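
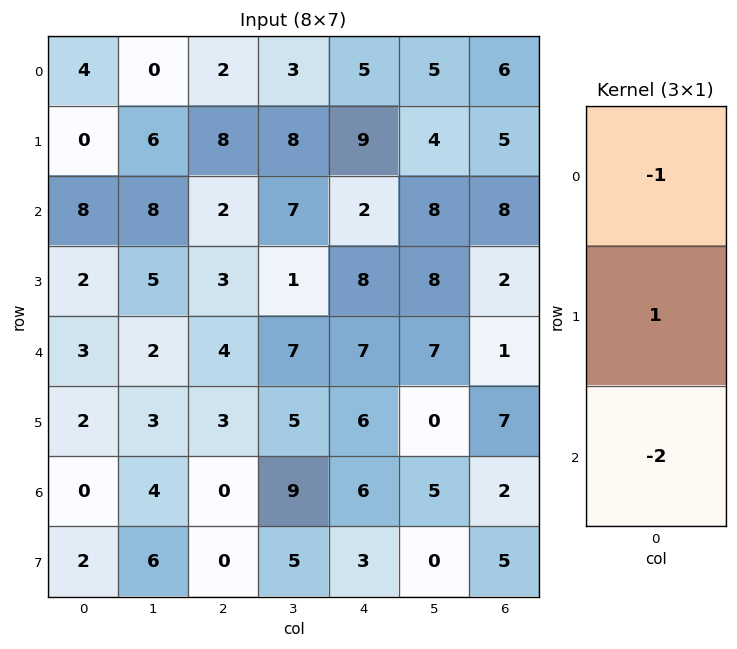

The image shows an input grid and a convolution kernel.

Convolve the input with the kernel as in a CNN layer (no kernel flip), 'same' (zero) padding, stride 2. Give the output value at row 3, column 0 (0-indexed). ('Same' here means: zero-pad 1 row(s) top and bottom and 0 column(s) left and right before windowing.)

The receptive field on the zero-padded input at this output position is [2 / 0 / 2]. Elementwise product with the kernel and sum: 2·-1 + 0·1 + 2·-2.

-6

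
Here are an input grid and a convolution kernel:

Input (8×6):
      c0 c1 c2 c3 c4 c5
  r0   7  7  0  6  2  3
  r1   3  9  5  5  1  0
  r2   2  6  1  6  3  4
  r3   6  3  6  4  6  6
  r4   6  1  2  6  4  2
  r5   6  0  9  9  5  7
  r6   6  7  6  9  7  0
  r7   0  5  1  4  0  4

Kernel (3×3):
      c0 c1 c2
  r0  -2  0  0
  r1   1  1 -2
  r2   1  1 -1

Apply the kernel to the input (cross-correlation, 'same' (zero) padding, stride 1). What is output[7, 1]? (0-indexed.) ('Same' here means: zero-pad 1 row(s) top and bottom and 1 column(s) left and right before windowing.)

The receptive field on the zero-padded input at this output position is [6 7 6 / 0 5 1 / 0 0 0]. Elementwise product with the kernel and sum: 6·-2 + 0·1 + 5·1 + 1·-2 + 0·1 + 0·1 + 0·-1.

-9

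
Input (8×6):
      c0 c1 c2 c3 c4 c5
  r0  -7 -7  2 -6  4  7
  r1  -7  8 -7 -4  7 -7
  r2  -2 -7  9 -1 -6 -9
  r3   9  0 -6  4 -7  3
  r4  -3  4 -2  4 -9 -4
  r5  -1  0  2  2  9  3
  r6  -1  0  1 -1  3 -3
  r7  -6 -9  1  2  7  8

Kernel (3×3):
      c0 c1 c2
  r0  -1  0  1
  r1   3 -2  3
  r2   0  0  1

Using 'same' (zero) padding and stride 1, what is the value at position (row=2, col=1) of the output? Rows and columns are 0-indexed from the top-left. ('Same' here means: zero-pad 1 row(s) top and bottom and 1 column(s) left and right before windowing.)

29

The receptive field on the zero-padded input at this output position is [-7 8 -7 / -2 -7 9 / 9 0 -6]. Elementwise product with the kernel and sum: -7·-1 + -7·1 + -2·3 + -7·-2 + 9·3 + -6·1.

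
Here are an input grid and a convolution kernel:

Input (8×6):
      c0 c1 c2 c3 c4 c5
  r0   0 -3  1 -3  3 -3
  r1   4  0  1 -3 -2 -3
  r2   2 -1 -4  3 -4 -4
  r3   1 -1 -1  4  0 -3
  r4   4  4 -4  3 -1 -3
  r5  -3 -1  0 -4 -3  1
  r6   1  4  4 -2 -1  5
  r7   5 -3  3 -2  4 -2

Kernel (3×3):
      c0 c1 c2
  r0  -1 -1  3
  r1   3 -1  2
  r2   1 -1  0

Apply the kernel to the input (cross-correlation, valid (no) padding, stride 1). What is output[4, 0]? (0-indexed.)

The receptive field on the input at this output position is [4 4 -4 / -3 -1 0 / 1 4 4]. Elementwise product with the kernel and sum: 4·-1 + 4·-1 + -4·3 + -3·3 + -1·-1 + 0·2 + 1·1 + 4·-1.

-31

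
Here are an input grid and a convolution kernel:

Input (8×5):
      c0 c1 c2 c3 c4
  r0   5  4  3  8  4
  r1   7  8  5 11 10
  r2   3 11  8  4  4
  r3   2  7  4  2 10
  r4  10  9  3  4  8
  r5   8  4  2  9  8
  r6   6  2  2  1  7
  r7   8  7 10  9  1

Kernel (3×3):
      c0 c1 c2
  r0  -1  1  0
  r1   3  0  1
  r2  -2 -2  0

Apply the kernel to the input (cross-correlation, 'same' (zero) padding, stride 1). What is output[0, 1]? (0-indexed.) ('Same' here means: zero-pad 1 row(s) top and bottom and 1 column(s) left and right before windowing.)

-12

The receptive field on the zero-padded input at this output position is [0 0 0 / 5 4 3 / 7 8 5]. Elementwise product with the kernel and sum: 0·-1 + 0·1 + 5·3 + 3·1 + 7·-2 + 8·-2.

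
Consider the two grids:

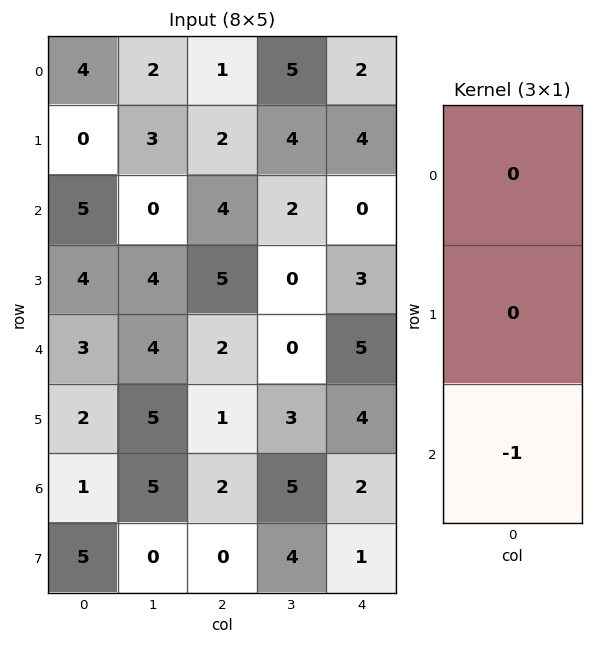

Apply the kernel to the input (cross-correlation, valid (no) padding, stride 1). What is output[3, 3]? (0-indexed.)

The receptive field on the input at this output position is [0 / 0 / 3]. Elementwise product with the kernel and sum: 3·-1.

-3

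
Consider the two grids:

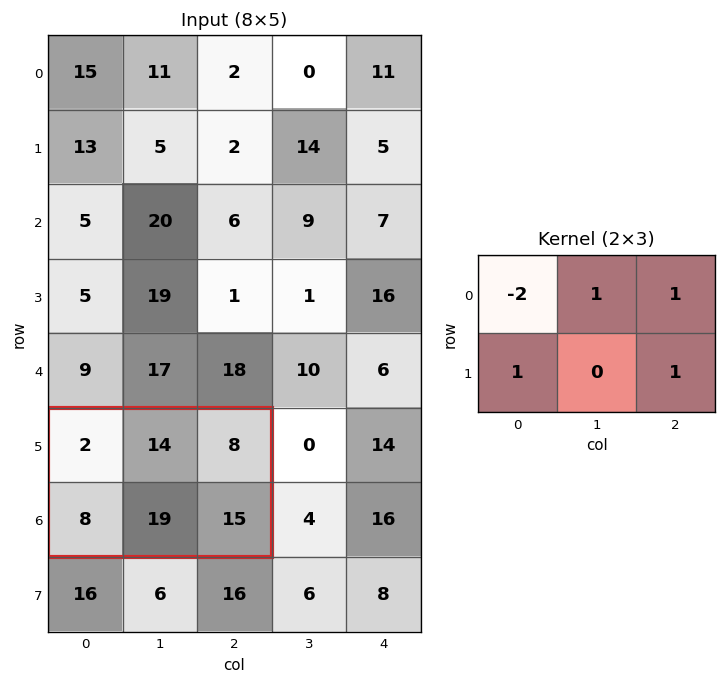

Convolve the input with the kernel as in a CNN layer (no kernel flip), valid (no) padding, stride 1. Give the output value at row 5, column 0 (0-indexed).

41

The receptive field on the input at this output position is [2 14 8 / 8 19 15]. Elementwise product with the kernel and sum: 2·-2 + 14·1 + 8·1 + 8·1 + 15·1.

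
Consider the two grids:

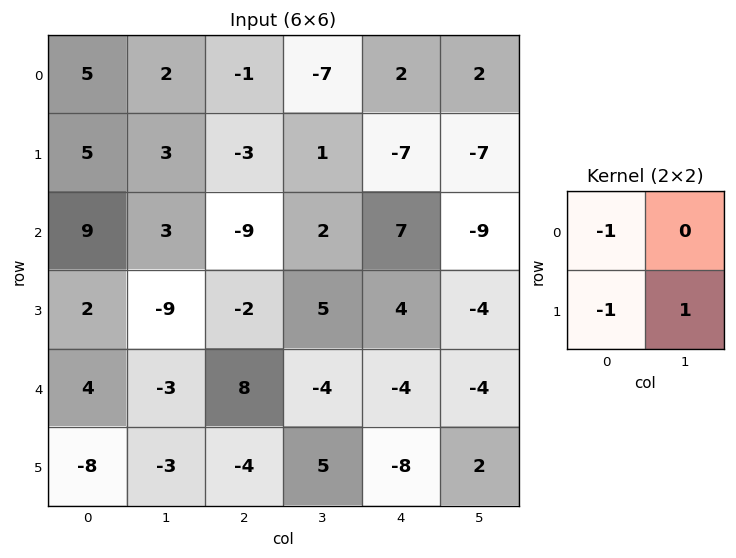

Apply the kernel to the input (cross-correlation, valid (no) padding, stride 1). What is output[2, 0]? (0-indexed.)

-20

The receptive field on the input at this output position is [9 3 / 2 -9]. Elementwise product with the kernel and sum: 9·-1 + 2·-1 + -9·1.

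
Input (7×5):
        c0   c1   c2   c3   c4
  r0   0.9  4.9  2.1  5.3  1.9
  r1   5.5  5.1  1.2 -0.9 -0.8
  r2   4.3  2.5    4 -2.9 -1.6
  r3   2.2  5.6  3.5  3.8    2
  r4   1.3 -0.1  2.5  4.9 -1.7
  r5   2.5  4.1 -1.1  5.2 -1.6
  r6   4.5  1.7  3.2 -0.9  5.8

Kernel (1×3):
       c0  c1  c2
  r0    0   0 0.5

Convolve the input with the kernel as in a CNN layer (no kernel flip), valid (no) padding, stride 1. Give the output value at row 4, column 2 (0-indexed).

-0.85

The receptive field on the input at this output position is [2.5 4.9 -1.7]. Elementwise product with the kernel and sum: -1.7·0.5.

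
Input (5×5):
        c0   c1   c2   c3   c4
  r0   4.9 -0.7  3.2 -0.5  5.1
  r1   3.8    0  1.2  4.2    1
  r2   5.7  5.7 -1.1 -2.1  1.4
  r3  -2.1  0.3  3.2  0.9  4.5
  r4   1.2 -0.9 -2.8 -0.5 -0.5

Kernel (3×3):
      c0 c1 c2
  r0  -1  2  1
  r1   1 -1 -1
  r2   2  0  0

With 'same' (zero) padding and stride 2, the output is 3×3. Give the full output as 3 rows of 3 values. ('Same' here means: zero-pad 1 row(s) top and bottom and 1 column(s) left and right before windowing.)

-4.2 -3.4 2.8
-3.8 16.1 -3.9
-4.2 9.4 8.1

Output[0,0]: The receptive field on the zero-padded input at this output position is [0 0 0 / 0 4.9 -0.7 / 0 3.8 0]. Elementwise product with the kernel and sum: 0·-1 + 0·2 + 0·1 + 0·1 + 4.9·-1 + -0.7·-1 + 0·2.
Output[0,1]: The receptive field on the zero-padded input at this output position is [0 0 0 / -0.7 3.2 -0.5 / 0 1.2 4.2]. Elementwise product with the kernel and sum: 0·-1 + 0·2 + 0·1 + -0.7·1 + 3.2·-1 + -0.5·-1 + 0·2.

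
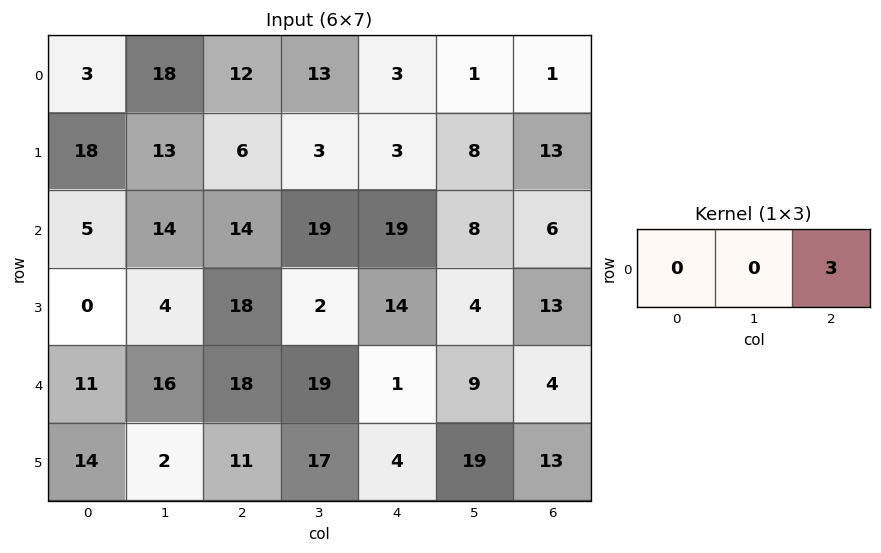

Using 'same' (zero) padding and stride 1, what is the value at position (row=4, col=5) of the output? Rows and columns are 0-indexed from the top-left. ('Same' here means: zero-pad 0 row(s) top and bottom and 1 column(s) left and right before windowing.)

The receptive field on the zero-padded input at this output position is [1 9 4]. Elementwise product with the kernel and sum: 4·3.

12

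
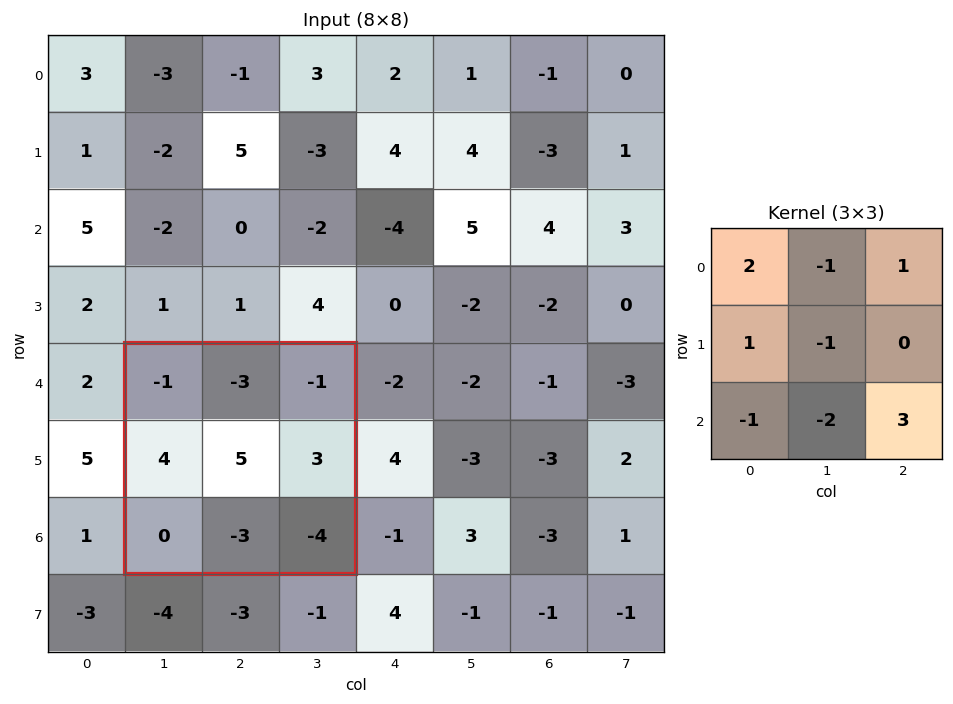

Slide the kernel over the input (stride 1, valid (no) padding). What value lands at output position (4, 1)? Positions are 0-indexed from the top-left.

The receptive field on the input at this output position is [-1 -3 -1 / 4 5 3 / 0 -3 -4]. Elementwise product with the kernel and sum: -1·2 + -3·-1 + -1·1 + 4·1 + 5·-1 + 0·-1 + -3·-2 + -4·3.

-7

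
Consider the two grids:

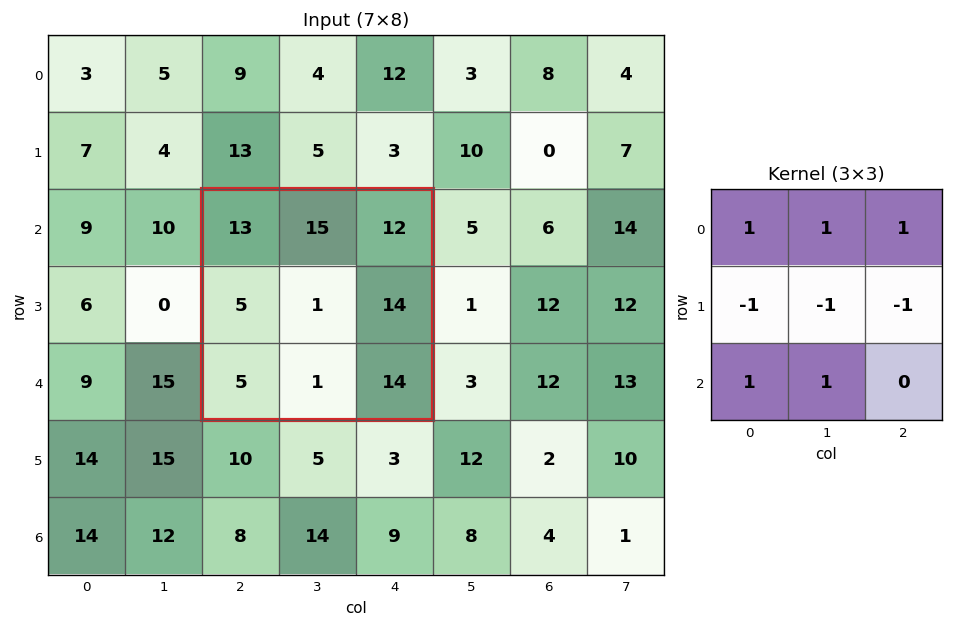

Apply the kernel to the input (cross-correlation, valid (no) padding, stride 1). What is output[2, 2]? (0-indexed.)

26

The receptive field on the input at this output position is [13 15 12 / 5 1 14 / 5 1 14]. Elementwise product with the kernel and sum: 13·1 + 15·1 + 12·1 + 5·-1 + 1·-1 + 14·-1 + 5·1 + 1·1.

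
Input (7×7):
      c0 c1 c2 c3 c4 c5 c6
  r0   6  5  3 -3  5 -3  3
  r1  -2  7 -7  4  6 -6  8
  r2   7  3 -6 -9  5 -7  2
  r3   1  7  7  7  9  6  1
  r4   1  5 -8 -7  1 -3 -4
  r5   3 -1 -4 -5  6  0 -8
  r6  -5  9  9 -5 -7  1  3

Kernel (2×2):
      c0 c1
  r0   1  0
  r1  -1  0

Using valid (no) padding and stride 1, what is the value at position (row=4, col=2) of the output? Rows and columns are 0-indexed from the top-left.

The receptive field on the input at this output position is [-8 -7 / -4 -5]. Elementwise product with the kernel and sum: -8·1 + -4·-1.

-4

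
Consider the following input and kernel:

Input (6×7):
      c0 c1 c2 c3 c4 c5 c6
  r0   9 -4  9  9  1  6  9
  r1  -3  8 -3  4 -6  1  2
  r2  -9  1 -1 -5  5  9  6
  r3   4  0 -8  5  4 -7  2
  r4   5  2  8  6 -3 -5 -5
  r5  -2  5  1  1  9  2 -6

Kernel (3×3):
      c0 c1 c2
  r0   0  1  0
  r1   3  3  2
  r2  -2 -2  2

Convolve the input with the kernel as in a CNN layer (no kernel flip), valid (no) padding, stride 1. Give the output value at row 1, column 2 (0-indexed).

The receptive field on the input at this output position is [-3 4 -6 / -1 -5 5 / -8 5 4]. Elementwise product with the kernel and sum: 4·1 + -1·3 + -5·3 + 5·2 + -8·-2 + 5·-2 + 4·2.

10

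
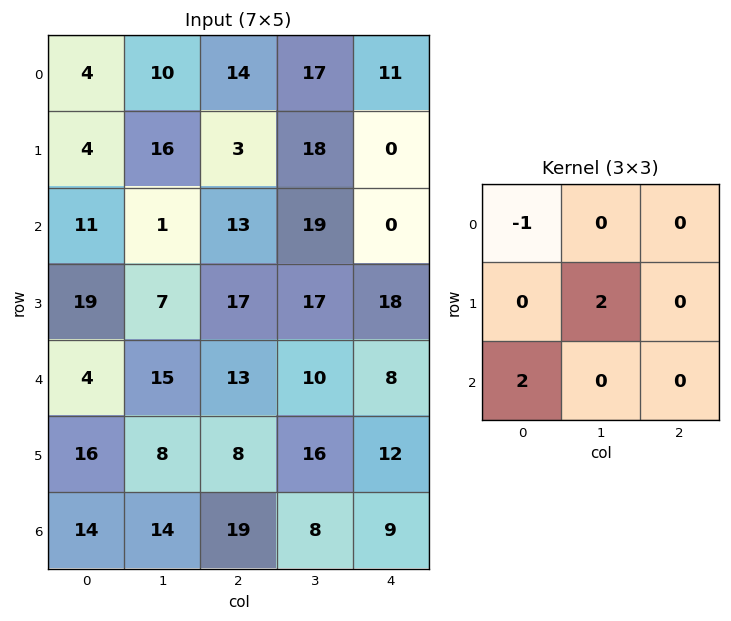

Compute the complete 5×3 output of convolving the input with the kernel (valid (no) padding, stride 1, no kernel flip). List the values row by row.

Output[0,0]: The receptive field on the input at this output position is [4 10 14 / 4 16 3 / 11 1 13]. Elementwise product with the kernel and sum: 4·-1 + 16·2 + 11·2.
Output[0,1]: The receptive field on the input at this output position is [10 14 17 / 16 3 18 / 1 13 19]. Elementwise product with the kernel and sum: 10·-1 + 3·2 + 1·2.

50 -2 48
36 24 69
11 63 47
43 35 19
40 29 57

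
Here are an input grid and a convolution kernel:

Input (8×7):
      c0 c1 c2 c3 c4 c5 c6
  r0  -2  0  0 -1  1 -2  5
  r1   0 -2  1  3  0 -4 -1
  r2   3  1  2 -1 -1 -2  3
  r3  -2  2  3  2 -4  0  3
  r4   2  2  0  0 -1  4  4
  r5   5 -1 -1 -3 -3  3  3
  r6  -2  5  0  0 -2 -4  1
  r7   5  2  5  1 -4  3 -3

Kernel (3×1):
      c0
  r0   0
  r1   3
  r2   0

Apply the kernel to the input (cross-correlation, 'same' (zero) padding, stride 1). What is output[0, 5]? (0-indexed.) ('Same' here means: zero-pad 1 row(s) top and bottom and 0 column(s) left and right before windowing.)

The receptive field on the zero-padded input at this output position is [0 / -2 / -4]. Elementwise product with the kernel and sum: -2·3.

-6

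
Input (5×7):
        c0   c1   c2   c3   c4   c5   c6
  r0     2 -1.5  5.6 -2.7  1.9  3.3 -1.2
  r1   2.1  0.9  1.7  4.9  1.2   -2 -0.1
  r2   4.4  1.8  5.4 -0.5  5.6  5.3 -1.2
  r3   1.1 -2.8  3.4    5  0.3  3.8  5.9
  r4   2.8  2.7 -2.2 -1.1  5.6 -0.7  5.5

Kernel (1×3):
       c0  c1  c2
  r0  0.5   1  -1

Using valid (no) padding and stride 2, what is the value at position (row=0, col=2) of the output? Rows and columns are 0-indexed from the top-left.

5.45

The receptive field on the input at this output position is [1.9 3.3 -1.2]. Elementwise product with the kernel and sum: 1.9·0.5 + 3.3·1 + -1.2·-1.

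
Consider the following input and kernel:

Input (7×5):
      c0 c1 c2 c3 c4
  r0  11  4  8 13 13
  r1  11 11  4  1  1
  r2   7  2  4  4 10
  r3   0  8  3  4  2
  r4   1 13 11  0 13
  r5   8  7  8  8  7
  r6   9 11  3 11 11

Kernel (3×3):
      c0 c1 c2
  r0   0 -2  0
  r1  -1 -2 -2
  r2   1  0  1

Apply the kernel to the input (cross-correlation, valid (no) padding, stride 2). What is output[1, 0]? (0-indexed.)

-14

The receptive field on the input at this output position is [7 2 4 / 0 8 3 / 1 13 11]. Elementwise product with the kernel and sum: 2·-2 + 0·-1 + 8·-2 + 3·-2 + 1·1 + 11·1.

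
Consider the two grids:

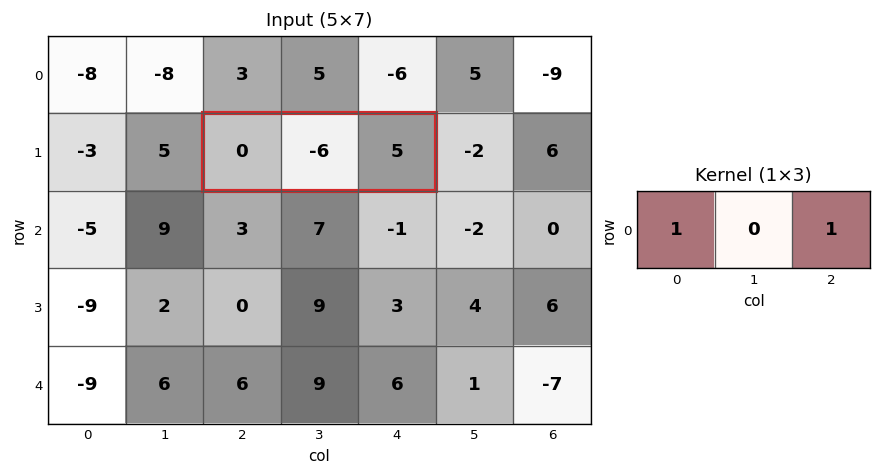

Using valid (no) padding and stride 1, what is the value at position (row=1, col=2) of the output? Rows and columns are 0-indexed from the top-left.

5

The receptive field on the input at this output position is [0 -6 5]. Elementwise product with the kernel and sum: 0·1 + 5·1.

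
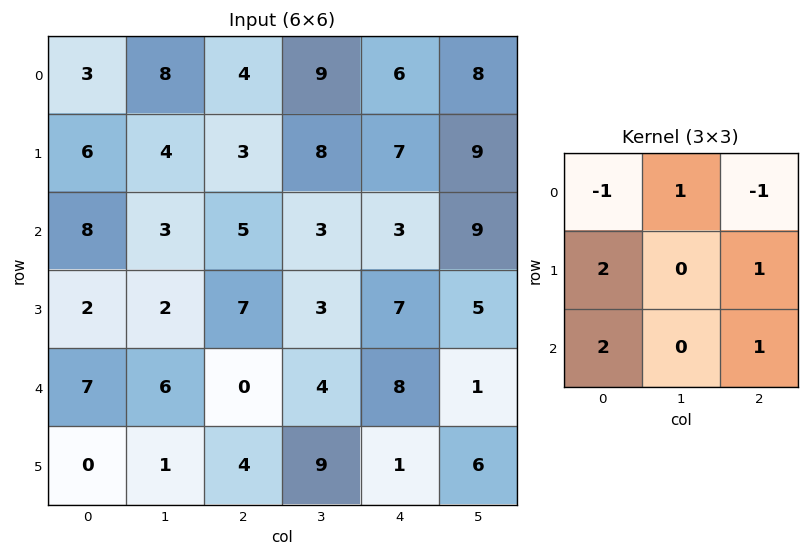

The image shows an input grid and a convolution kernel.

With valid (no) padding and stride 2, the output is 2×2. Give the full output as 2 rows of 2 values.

Output[0,0]: The receptive field on the input at this output position is [3 8 4 / 6 4 3 / 8 3 5]. Elementwise product with the kernel and sum: 3·-1 + 8·1 + 4·-1 + 6·2 + 3·1 + 8·2 + 5·1.
Output[0,1]: The receptive field on the input at this output position is [4 9 6 / 3 8 7 / 5 3 3]. Elementwise product with the kernel and sum: 4·-1 + 9·1 + 6·-1 + 3·2 + 7·1 + 5·2 + 3·1.

37 25
15 24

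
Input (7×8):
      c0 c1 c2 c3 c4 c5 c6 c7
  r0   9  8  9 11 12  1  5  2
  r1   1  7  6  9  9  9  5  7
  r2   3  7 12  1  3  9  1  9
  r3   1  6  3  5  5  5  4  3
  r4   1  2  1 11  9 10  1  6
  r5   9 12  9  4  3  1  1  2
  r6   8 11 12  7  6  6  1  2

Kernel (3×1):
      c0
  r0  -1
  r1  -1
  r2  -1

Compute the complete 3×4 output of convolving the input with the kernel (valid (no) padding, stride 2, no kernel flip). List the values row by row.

Output[0,0]: The receptive field on the input at this output position is [9 / 1 / 3]. Elementwise product with the kernel and sum: 9·-1 + 1·-1 + 3·-1.

-13 -27 -24 -11
-5 -16 -17 -6
-18 -22 -18 -3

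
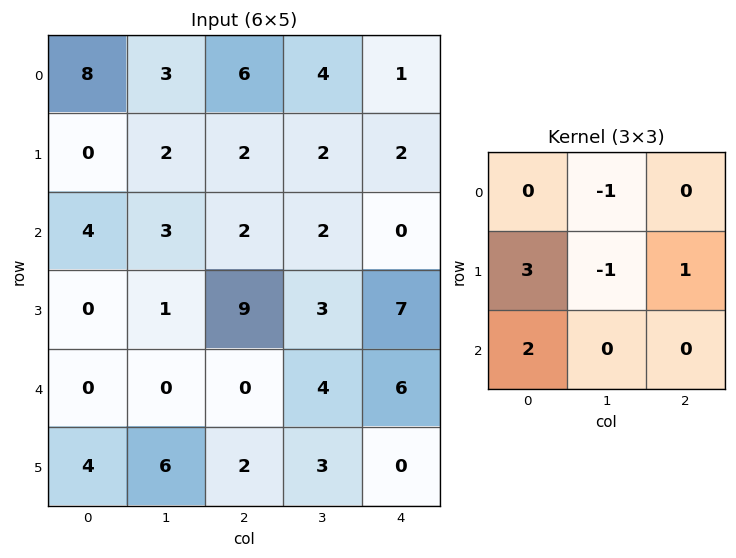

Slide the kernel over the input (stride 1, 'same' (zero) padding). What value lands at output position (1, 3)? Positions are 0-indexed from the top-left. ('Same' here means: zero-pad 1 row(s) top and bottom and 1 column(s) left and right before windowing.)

6

The receptive field on the zero-padded input at this output position is [6 4 1 / 2 2 2 / 2 2 0]. Elementwise product with the kernel and sum: 4·-1 + 2·3 + 2·-1 + 2·1 + 2·2.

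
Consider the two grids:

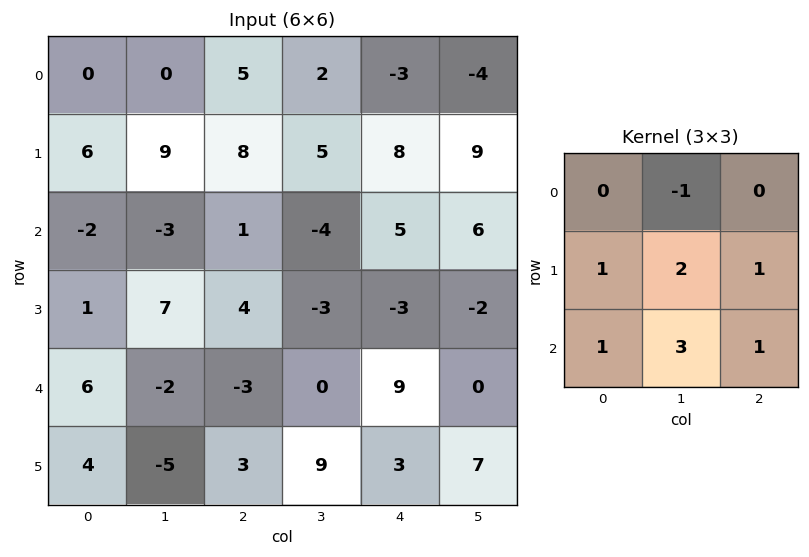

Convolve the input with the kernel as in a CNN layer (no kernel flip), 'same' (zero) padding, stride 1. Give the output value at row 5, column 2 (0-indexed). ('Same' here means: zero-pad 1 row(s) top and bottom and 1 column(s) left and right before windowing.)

13

The receptive field on the zero-padded input at this output position is [-2 -3 0 / -5 3 9 / 0 0 0]. Elementwise product with the kernel and sum: -3·-1 + -5·1 + 3·2 + 9·1 + 0·1 + 0·3 + 0·1.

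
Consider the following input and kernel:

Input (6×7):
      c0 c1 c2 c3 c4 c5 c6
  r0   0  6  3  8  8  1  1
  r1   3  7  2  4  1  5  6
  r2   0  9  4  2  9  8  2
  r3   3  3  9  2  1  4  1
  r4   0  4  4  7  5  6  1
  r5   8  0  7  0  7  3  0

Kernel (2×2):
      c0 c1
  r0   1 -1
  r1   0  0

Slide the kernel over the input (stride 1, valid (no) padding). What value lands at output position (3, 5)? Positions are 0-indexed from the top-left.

3

The receptive field on the input at this output position is [4 1 / 6 1]. Elementwise product with the kernel and sum: 4·1 + 1·-1.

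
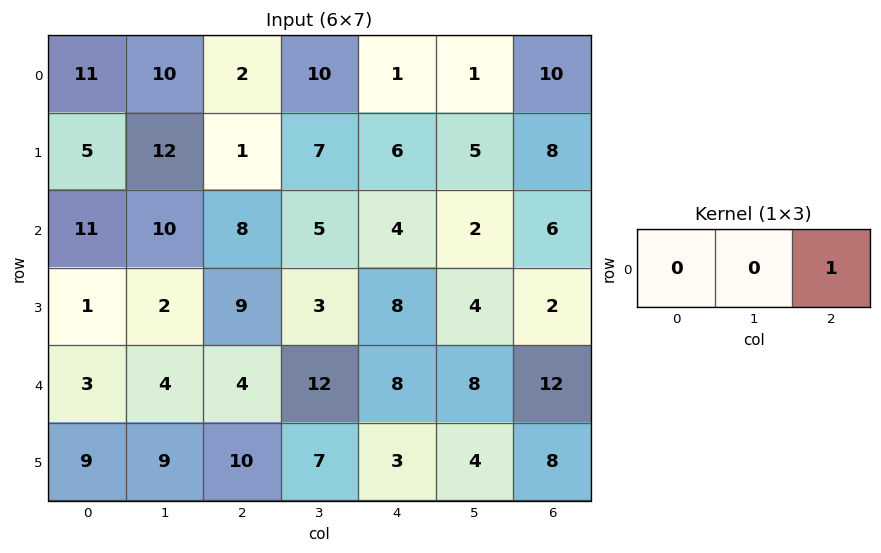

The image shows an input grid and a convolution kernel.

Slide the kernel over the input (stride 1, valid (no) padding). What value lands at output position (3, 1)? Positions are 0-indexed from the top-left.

The receptive field on the input at this output position is [2 9 3]. Elementwise product with the kernel and sum: 3·1.

3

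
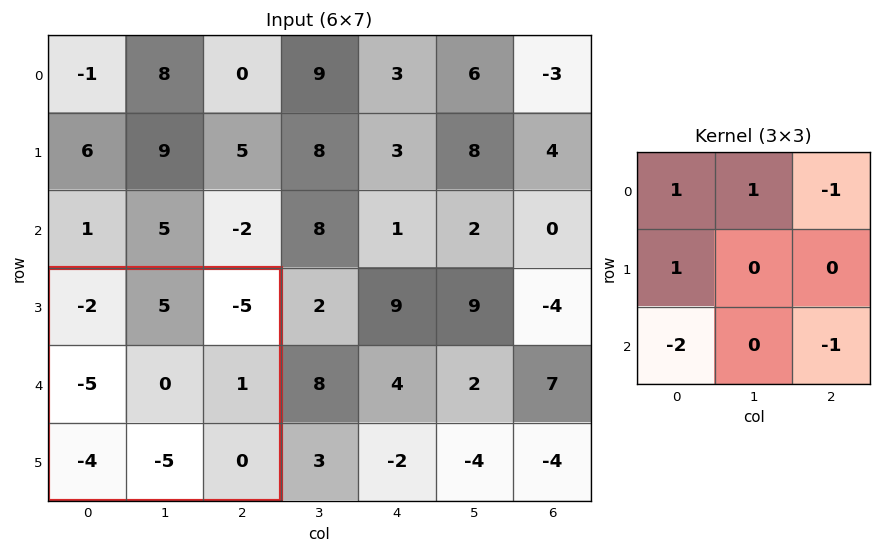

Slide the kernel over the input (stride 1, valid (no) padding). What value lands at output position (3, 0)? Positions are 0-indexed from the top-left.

The receptive field on the input at this output position is [-2 5 -5 / -5 0 1 / -4 -5 0]. Elementwise product with the kernel and sum: -2·1 + 5·1 + -5·-1 + -5·1 + -4·-2 + 0·-1.

11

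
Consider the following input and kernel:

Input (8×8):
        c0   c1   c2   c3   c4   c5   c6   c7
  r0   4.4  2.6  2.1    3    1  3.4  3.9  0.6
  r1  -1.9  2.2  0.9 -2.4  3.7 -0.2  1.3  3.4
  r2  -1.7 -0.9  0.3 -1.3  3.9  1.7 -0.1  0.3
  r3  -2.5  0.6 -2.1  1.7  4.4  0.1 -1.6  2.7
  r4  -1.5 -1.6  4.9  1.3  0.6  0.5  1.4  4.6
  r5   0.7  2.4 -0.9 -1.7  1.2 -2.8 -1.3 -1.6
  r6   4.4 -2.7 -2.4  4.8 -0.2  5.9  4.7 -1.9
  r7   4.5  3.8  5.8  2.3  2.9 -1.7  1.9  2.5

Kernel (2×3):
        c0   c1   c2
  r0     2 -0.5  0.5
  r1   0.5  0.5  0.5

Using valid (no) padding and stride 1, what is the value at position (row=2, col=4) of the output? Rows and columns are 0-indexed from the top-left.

8.35

The receptive field on the input at this output position is [3.9 1.7 -0.1 / 4.4 0.1 -1.6]. Elementwise product with the kernel and sum: 3.9·2 + 1.7·-0.5 + -0.1·0.5 + 4.4·0.5 + 0.1·0.5 + -1.6·0.5.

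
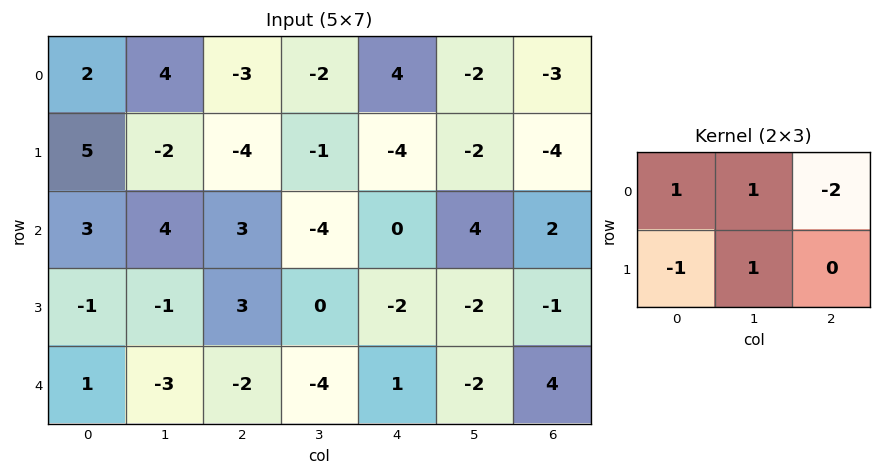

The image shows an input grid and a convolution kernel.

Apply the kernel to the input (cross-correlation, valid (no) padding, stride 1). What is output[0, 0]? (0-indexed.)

5

The receptive field on the input at this output position is [2 4 -3 / 5 -2 -4]. Elementwise product with the kernel and sum: 2·1 + 4·1 + -3·-2 + 5·-1 + -2·1.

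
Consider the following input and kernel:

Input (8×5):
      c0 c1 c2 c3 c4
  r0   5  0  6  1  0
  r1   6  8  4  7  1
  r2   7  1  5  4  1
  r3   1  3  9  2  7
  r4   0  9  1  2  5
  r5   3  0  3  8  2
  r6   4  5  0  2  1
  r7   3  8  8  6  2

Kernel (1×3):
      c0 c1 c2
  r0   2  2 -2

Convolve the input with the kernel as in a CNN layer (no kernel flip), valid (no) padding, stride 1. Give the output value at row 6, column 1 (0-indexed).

The receptive field on the input at this output position is [5 0 2]. Elementwise product with the kernel and sum: 5·2 + 0·2 + 2·-2.

6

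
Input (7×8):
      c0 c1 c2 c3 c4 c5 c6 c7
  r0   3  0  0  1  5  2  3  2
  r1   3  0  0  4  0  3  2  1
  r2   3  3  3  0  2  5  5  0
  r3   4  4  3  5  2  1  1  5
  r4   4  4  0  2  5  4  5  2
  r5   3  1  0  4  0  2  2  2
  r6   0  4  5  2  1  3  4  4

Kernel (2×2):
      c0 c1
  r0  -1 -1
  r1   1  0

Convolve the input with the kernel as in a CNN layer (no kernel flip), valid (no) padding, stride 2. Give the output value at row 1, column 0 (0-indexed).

-2

The receptive field on the input at this output position is [3 3 / 4 4]. Elementwise product with the kernel and sum: 3·-1 + 3·-1 + 4·1.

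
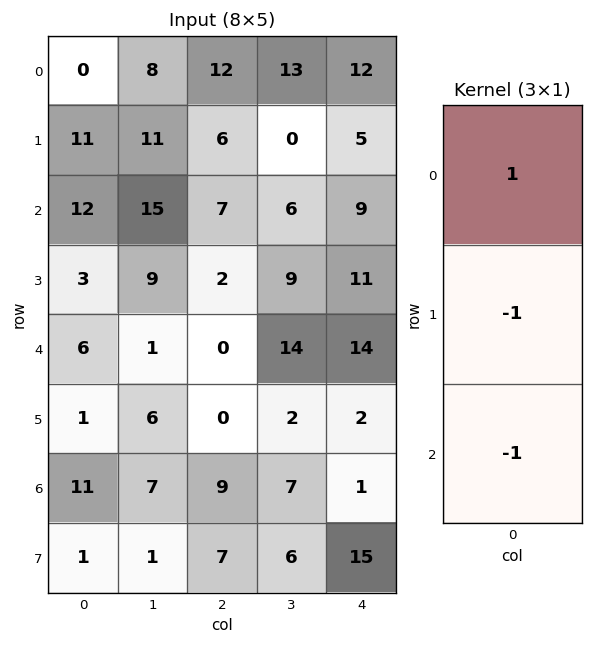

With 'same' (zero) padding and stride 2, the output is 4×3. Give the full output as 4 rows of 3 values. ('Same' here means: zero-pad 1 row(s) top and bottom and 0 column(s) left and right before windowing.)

-11 -18 -17
-4 -3 -15
-4 2 -5
-11 -16 -14

Output[0,0]: The receptive field on the zero-padded input at this output position is [0 / 0 / 11]. Elementwise product with the kernel and sum: 0·1 + 0·-1 + 11·-1.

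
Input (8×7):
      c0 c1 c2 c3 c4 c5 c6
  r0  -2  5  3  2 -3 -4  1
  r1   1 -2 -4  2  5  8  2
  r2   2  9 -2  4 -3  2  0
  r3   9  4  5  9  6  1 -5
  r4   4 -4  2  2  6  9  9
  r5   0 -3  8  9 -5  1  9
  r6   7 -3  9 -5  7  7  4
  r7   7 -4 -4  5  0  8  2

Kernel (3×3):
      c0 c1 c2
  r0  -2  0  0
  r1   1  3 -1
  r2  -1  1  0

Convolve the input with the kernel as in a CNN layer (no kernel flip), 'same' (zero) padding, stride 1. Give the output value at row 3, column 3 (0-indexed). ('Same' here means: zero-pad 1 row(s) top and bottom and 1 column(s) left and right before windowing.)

The receptive field on the zero-padded input at this output position is [-2 4 -3 / 5 9 6 / 2 2 6]. Elementwise product with the kernel and sum: -2·-2 + 5·1 + 9·3 + 6·-1 + 2·-1 + 2·1.

30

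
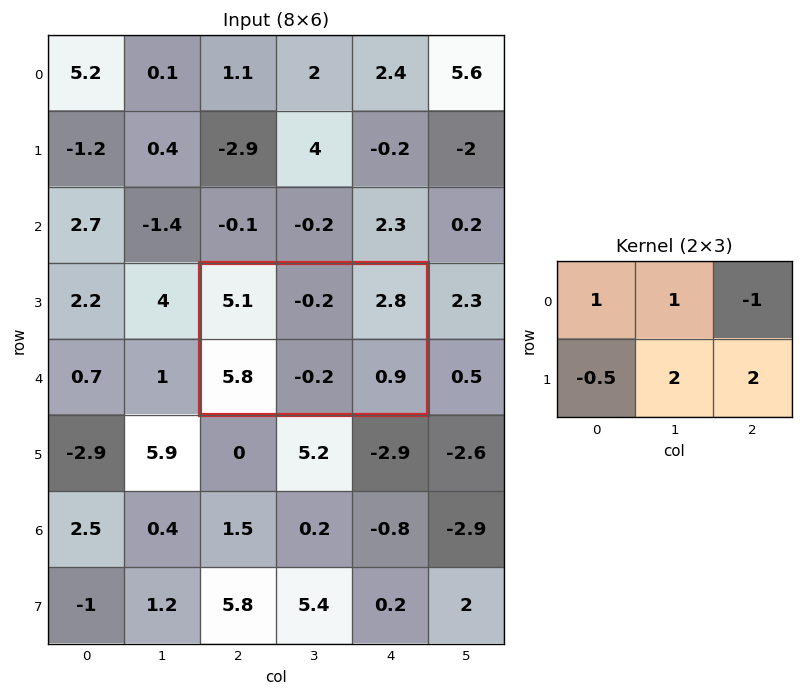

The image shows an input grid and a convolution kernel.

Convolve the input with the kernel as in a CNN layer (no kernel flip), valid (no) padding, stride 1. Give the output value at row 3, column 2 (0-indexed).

The receptive field on the input at this output position is [5.1 -0.2 2.8 / 5.8 -0.2 0.9]. Elementwise product with the kernel and sum: 5.1·1 + -0.2·1 + 2.8·-1 + 5.8·-0.5 + -0.2·2 + 0.9·2.

0.6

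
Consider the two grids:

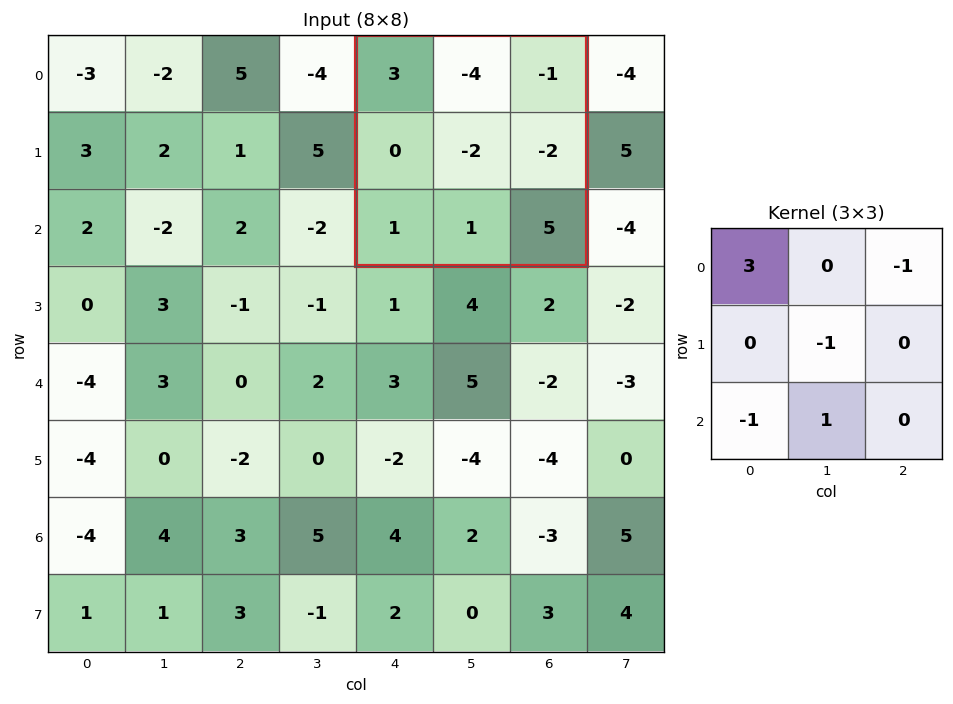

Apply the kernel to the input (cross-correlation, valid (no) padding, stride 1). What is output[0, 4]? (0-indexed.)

12

The receptive field on the input at this output position is [3 -4 -1 / 0 -2 -2 / 1 1 5]. Elementwise product with the kernel and sum: 3·3 + -1·-1 + -2·-1 + 1·-1 + 1·1.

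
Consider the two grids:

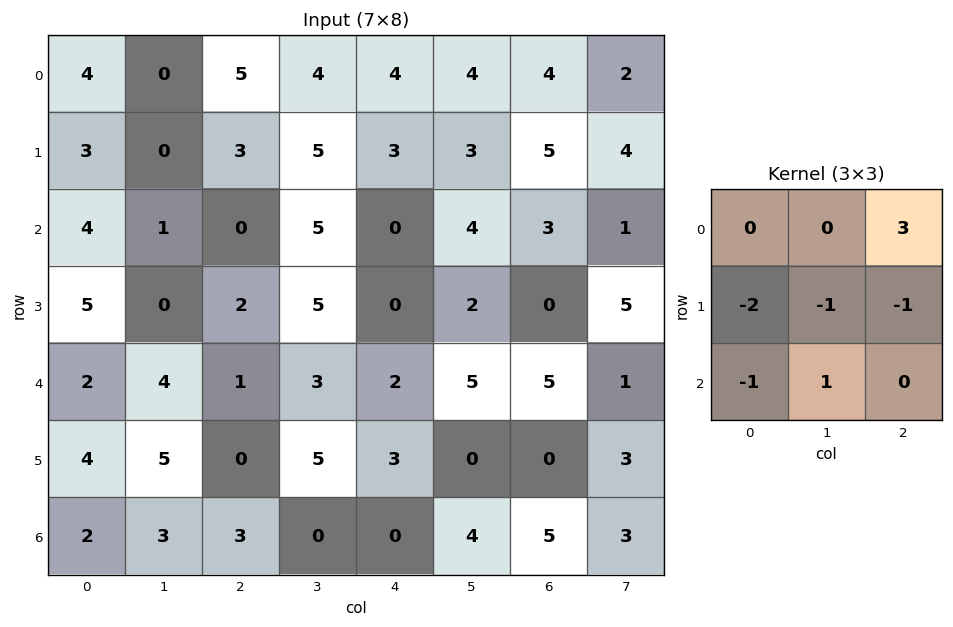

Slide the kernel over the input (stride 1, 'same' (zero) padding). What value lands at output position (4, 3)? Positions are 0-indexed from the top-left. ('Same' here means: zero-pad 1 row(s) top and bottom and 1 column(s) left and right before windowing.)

-2

The receptive field on the zero-padded input at this output position is [2 5 0 / 1 3 2 / 0 5 3]. Elementwise product with the kernel and sum: 0·3 + 1·-2 + 3·-1 + 2·-1 + 0·-1 + 5·1.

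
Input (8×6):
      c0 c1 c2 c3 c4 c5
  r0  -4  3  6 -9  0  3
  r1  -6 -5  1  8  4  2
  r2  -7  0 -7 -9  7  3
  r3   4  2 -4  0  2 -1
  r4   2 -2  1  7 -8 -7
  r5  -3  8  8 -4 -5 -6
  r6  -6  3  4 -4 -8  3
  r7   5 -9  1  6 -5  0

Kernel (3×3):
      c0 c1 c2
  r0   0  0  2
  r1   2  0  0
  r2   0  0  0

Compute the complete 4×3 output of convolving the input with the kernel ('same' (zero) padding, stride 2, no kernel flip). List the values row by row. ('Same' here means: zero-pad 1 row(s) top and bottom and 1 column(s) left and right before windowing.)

0 6 -18
-10 16 -14
4 -4 12
16 -2 -20

Output[0,0]: The receptive field on the zero-padded input at this output position is [0 0 0 / 0 -4 3 / 0 -6 -5]. Elementwise product with the kernel and sum: 0·2 + 0·2.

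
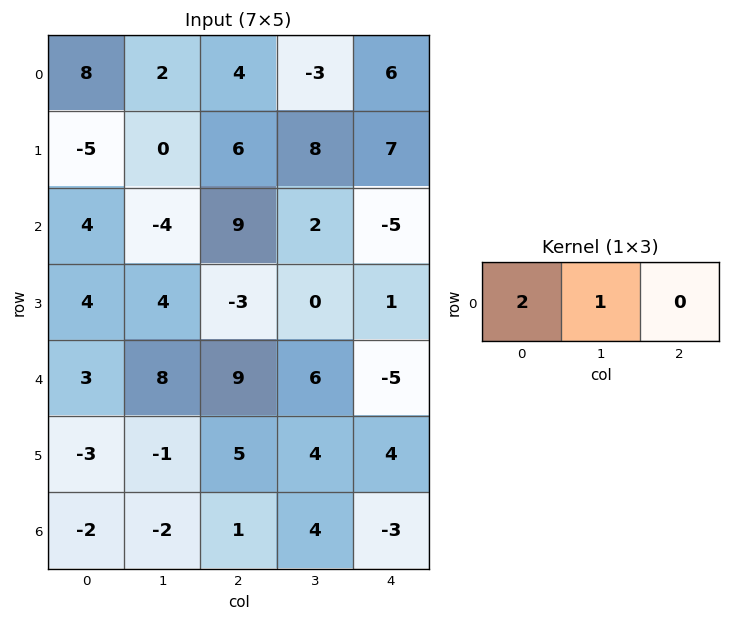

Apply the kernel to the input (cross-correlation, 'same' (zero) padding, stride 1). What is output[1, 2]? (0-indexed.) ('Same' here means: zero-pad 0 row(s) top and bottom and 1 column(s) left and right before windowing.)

6

The receptive field on the zero-padded input at this output position is [0 6 8]. Elementwise product with the kernel and sum: 0·2 + 6·1.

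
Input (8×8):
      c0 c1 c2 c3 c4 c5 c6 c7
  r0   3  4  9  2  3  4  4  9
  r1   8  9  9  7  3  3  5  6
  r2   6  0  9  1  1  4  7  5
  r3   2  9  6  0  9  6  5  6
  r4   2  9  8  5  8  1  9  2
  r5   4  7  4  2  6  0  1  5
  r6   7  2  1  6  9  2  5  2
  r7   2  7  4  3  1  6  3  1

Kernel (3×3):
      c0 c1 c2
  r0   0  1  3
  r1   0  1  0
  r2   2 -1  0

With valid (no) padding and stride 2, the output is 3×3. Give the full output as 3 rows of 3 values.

Output[0,0]: The receptive field on the input at this output position is [3 4 9 / 8 9 9 / 6 0 9]. Elementwise product with the kernel and sum: 4·1 + 9·3 + 9·1 + 6·2 + 0·-1.

52 35 17
31 15 46
52 27 44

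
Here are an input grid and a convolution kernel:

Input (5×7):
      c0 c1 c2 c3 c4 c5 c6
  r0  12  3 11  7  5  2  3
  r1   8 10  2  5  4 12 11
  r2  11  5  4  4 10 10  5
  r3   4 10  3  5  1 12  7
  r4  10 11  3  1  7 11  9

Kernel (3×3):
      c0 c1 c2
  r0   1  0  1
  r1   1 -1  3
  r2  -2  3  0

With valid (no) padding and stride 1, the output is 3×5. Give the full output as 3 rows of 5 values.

Output[0,0]: The receptive field on the input at this output position is [12 3 11 / 8 10 2 / 11 5 4]. Elementwise product with the kernel and sum: 12·1 + 11·1 + 8·1 + 10·-1 + 2·3 + 11·-2 + 5·3.
Output[0,1]: The receptive field on the input at this output position is [3 11 7 / 10 2 5 / 5 4 4]. Elementwise product with the kernel and sum: 3·1 + 7·1 + 10·1 + 2·-1 + 5·3 + 5·-2 + 4·3.

20 35 29 68 43
50 17 45 34 64
31 18 12 73 44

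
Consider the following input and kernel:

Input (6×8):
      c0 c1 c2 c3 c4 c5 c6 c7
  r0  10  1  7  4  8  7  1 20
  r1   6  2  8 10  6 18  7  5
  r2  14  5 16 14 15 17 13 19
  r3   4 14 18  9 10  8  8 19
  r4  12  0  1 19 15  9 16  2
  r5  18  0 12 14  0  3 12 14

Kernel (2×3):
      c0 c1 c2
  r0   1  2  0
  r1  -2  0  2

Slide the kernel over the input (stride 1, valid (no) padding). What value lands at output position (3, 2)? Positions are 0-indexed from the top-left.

The receptive field on the input at this output position is [18 9 10 / 1 19 15]. Elementwise product with the kernel and sum: 18·1 + 9·2 + 1·-2 + 15·2.

64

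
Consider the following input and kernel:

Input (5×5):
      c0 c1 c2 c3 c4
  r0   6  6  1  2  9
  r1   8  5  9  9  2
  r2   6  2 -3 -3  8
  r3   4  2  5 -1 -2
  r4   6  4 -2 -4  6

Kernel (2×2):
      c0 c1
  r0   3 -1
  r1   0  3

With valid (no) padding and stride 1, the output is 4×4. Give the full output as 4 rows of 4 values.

27 44 28 3
25 -3 9 49
22 24 -9 -23
22 -5 4 17

Output[0,0]: The receptive field on the input at this output position is [6 6 / 8 5]. Elementwise product with the kernel and sum: 6·3 + 6·-1 + 5·3.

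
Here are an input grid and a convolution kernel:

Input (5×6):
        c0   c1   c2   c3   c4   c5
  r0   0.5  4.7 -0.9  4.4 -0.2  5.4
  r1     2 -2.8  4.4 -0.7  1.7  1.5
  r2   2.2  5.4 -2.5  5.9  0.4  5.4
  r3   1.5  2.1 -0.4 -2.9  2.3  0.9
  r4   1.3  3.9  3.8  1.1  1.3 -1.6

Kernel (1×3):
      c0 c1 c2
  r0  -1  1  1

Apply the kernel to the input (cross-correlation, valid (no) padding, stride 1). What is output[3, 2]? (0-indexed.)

The receptive field on the input at this output position is [-0.4 -2.9 2.3]. Elementwise product with the kernel and sum: -0.4·-1 + -2.9·1 + 2.3·1.

-0.2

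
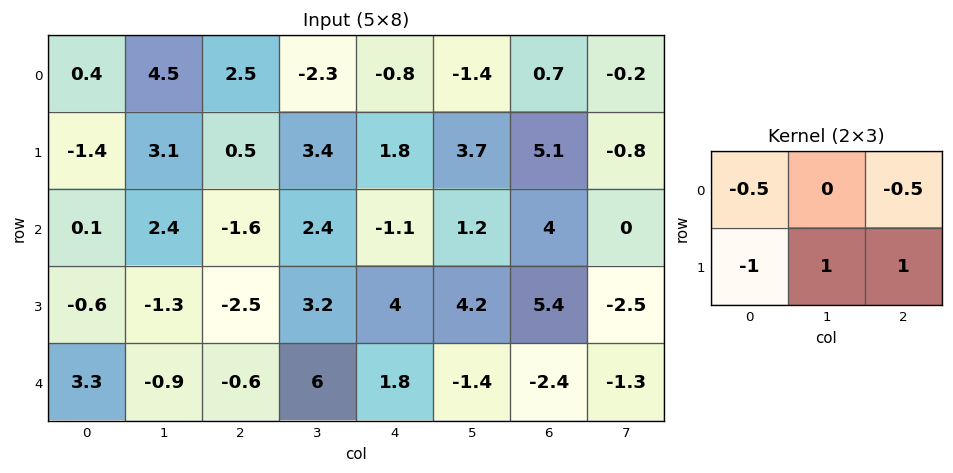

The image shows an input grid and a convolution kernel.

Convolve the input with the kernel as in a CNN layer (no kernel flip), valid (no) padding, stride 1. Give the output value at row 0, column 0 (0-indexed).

3.55

The receptive field on the input at this output position is [0.4 4.5 2.5 / -1.4 3.1 0.5]. Elementwise product with the kernel and sum: 0.4·-0.5 + 2.5·-0.5 + -1.4·-1 + 3.1·1 + 0.5·1.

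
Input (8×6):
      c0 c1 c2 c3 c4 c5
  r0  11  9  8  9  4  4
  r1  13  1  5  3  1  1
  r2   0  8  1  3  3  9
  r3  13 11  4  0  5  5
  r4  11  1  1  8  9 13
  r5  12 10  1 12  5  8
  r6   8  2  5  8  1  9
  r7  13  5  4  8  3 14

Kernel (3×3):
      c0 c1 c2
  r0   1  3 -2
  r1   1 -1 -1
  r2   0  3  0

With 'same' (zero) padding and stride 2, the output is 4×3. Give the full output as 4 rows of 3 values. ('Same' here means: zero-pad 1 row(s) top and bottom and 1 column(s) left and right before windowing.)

Output[0,0]: The receptive field on the zero-padded input at this output position is [0 0 0 / 0 11 9 / 0 13 1]. Elementwise product with the kernel and sum: 0·1 + 0·3 + 0·-2 + 0·1 + 11·-1 + 9·-1 + 13·3.

19 7 4
68 26 10
41 18 6
45 -10 18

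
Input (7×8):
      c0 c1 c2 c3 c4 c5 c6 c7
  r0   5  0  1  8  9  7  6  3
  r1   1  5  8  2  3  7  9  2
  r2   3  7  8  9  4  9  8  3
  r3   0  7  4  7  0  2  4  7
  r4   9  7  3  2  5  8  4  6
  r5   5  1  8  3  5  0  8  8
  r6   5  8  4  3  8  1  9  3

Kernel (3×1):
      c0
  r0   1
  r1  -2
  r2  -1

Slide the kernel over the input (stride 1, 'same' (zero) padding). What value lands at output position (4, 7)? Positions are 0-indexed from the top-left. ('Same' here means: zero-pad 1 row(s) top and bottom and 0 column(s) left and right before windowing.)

The receptive field on the zero-padded input at this output position is [7 / 6 / 8]. Elementwise product with the kernel and sum: 7·1 + 6·-2 + 8·-1.

-13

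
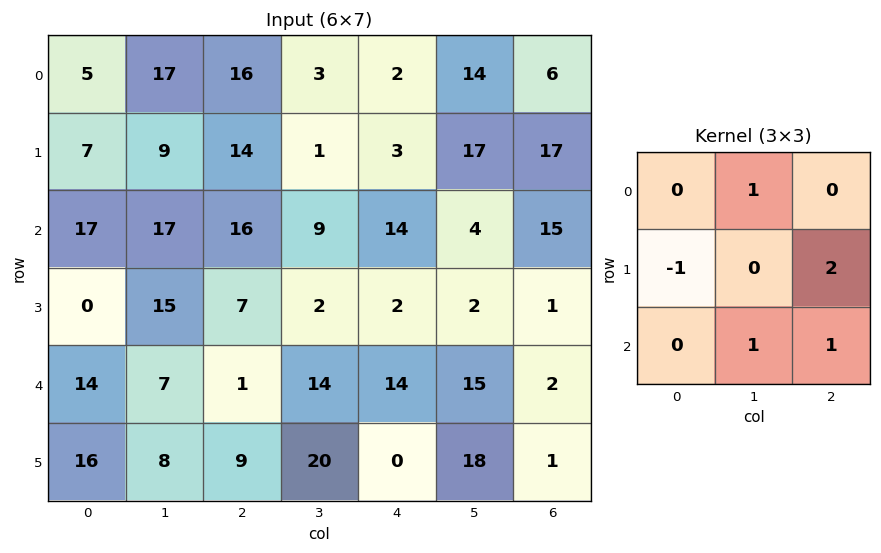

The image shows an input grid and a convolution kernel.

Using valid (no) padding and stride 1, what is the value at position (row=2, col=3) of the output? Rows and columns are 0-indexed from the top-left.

The receptive field on the input at this output position is [9 14 4 / 2 2 2 / 14 14 15]. Elementwise product with the kernel and sum: 14·1 + 2·-1 + 2·2 + 14·1 + 15·1.

45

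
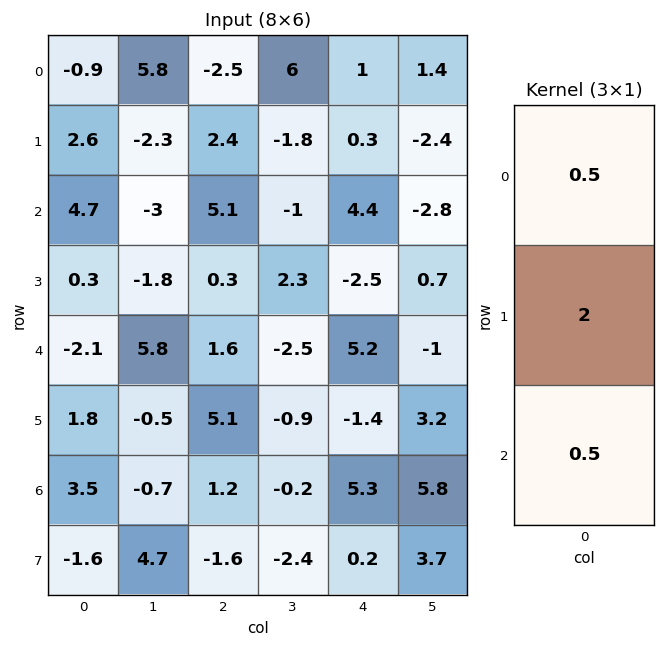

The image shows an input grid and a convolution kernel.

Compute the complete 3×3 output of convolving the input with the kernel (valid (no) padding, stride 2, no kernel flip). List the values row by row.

7.1 6.1 3.3
1.9 3.95 -0.2
4.3 11.6 2.45

Output[0,0]: The receptive field on the input at this output position is [-0.9 / 2.6 / 4.7]. Elementwise product with the kernel and sum: -0.9·0.5 + 2.6·2 + 4.7·0.5.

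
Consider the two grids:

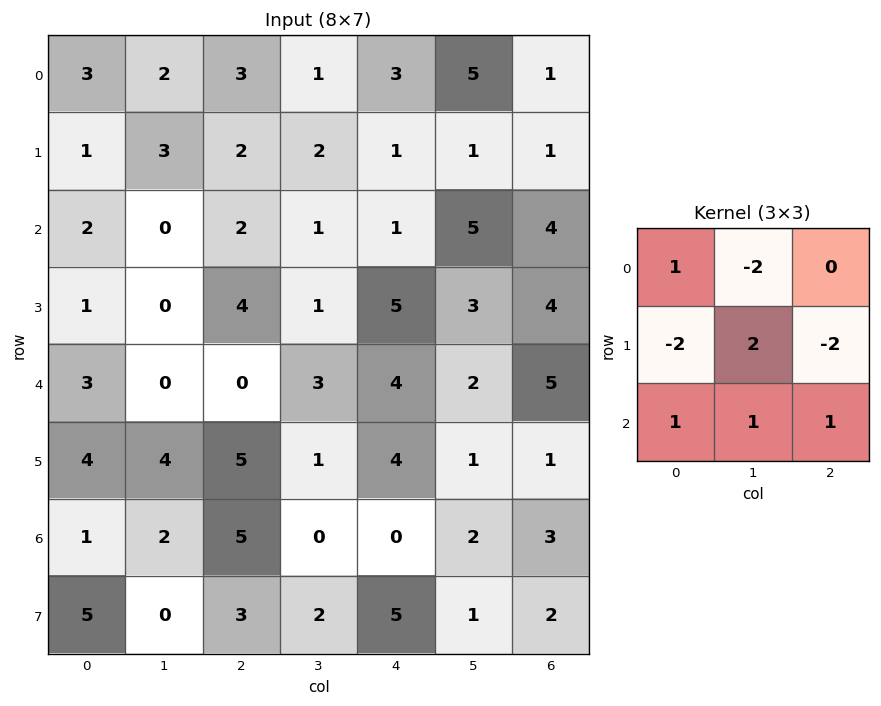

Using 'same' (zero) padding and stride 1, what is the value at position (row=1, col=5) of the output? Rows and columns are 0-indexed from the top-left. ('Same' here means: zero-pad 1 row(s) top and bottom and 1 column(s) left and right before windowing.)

The receptive field on the zero-padded input at this output position is [3 5 1 / 1 1 1 / 1 5 4]. Elementwise product with the kernel and sum: 3·1 + 5·-2 + 1·-2 + 1·2 + 1·-2 + 1·1 + 5·1 + 4·1.

1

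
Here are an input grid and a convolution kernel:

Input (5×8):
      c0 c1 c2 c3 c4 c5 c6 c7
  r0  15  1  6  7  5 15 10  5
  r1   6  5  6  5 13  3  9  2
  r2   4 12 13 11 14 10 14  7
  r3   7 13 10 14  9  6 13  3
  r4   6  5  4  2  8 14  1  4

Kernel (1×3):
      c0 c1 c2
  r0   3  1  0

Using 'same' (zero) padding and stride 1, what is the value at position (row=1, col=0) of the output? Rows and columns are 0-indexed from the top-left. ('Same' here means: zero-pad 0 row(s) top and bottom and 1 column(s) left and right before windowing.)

6

The receptive field on the zero-padded input at this output position is [0 6 5]. Elementwise product with the kernel and sum: 0·3 + 6·1.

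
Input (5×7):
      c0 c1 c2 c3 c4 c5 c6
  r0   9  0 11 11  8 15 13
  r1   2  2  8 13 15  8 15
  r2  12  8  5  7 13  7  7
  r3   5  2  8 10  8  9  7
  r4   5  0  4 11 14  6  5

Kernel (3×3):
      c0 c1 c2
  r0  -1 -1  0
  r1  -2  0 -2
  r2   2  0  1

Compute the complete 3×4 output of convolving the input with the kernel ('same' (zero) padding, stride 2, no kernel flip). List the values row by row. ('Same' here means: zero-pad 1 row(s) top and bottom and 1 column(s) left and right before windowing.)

2 -5 -18 -14
-16 -26 -27 -19
-5 -32 -52 -28

Output[0,0]: The receptive field on the zero-padded input at this output position is [0 0 0 / 0 9 0 / 0 2 2]. Elementwise product with the kernel and sum: 0·-1 + 0·-1 + 0·-2 + 0·-2 + 0·2 + 2·1.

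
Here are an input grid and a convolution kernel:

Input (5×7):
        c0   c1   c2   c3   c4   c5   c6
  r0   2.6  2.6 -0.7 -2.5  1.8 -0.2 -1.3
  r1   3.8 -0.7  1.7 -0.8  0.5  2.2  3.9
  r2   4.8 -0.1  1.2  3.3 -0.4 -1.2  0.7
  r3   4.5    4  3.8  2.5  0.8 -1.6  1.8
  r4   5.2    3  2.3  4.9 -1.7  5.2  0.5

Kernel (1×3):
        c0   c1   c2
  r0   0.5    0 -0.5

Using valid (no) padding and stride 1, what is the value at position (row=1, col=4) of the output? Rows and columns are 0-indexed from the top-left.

The receptive field on the input at this output position is [0.5 2.2 3.9]. Elementwise product with the kernel and sum: 0.5·0.5 + 3.9·-0.5.

-1.7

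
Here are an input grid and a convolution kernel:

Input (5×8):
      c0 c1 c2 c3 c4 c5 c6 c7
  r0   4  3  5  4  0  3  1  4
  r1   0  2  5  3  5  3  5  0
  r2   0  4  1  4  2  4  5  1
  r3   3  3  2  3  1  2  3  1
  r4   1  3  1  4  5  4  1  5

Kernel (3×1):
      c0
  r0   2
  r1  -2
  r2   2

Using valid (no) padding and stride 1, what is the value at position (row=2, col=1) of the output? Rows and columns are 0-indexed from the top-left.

The receptive field on the input at this output position is [4 / 3 / 3]. Elementwise product with the kernel and sum: 4·2 + 3·-2 + 3·2.

8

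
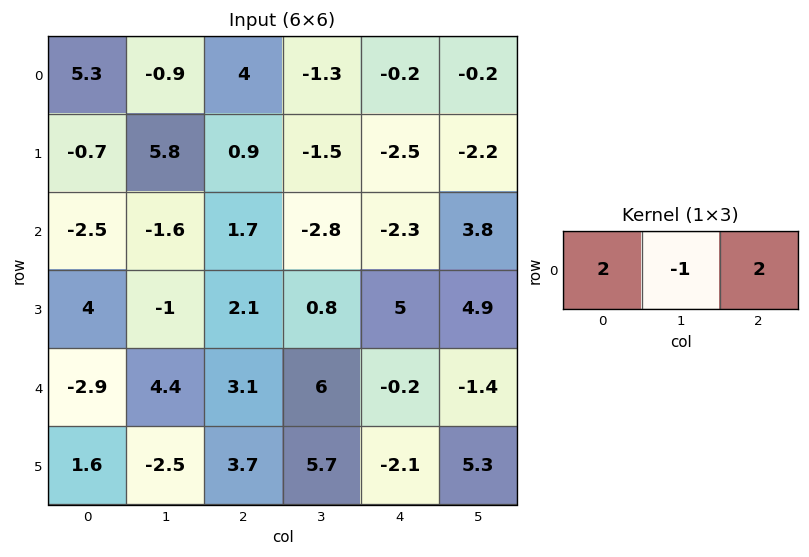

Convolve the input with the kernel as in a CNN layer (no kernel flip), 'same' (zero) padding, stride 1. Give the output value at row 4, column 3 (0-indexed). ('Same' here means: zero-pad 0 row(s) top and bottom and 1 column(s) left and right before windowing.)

-0.2

The receptive field on the zero-padded input at this output position is [3.1 6 -0.2]. Elementwise product with the kernel and sum: 3.1·2 + 6·-1 + -0.2·2.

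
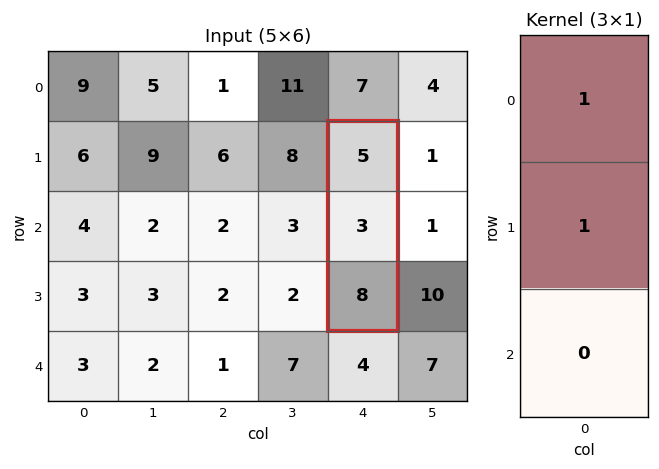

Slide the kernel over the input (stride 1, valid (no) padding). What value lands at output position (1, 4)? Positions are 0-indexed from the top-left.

8

The receptive field on the input at this output position is [5 / 3 / 8]. Elementwise product with the kernel and sum: 5·1 + 3·1.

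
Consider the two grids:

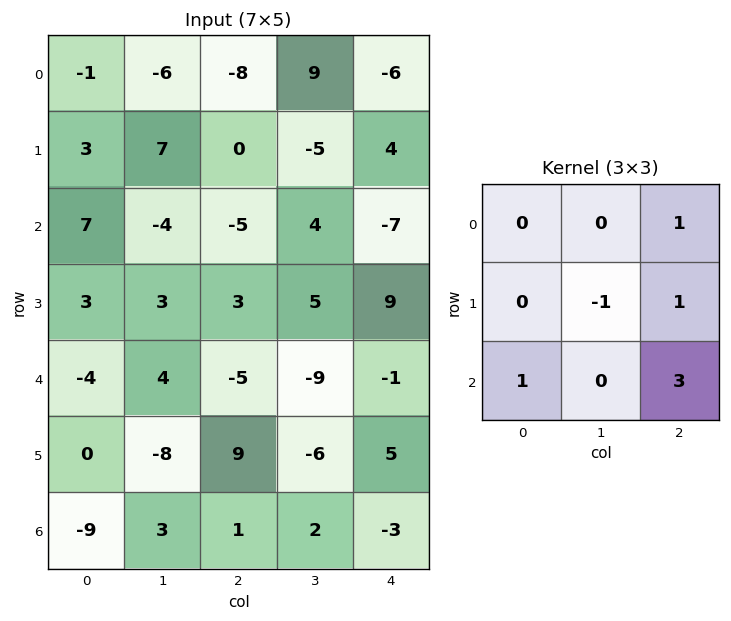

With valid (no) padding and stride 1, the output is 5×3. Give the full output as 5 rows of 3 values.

-23 12 -23
11 22 23
-24 -17 -11
21 -25 41
6 -15 2

Output[0,0]: The receptive field on the input at this output position is [-1 -6 -8 / 3 7 0 / 7 -4 -5]. Elementwise product with the kernel and sum: -8·1 + 7·-1 + 0·1 + 7·1 + -5·3.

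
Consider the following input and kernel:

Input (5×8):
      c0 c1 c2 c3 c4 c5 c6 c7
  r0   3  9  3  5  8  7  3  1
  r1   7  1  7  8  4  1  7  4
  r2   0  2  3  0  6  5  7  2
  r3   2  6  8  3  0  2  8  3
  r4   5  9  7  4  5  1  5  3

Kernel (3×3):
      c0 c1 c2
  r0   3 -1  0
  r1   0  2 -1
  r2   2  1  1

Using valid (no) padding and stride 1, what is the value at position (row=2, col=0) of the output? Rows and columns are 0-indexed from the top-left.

28

The receptive field on the input at this output position is [0 2 3 / 2 6 8 / 5 9 7]. Elementwise product with the kernel and sum: 0·3 + 2·-1 + 6·2 + 8·-1 + 5·2 + 9·1 + 7·1.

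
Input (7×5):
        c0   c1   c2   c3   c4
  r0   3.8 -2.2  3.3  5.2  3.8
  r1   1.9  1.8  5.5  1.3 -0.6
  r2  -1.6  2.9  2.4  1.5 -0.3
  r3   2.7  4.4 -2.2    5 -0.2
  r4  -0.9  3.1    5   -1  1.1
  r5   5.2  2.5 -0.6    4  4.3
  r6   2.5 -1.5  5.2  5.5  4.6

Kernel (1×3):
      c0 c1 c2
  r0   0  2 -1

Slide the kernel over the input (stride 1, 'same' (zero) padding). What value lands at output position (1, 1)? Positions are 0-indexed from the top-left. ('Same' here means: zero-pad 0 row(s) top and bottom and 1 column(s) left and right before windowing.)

-1.9

The receptive field on the zero-padded input at this output position is [1.9 1.8 5.5]. Elementwise product with the kernel and sum: 1.8·2 + 5.5·-1.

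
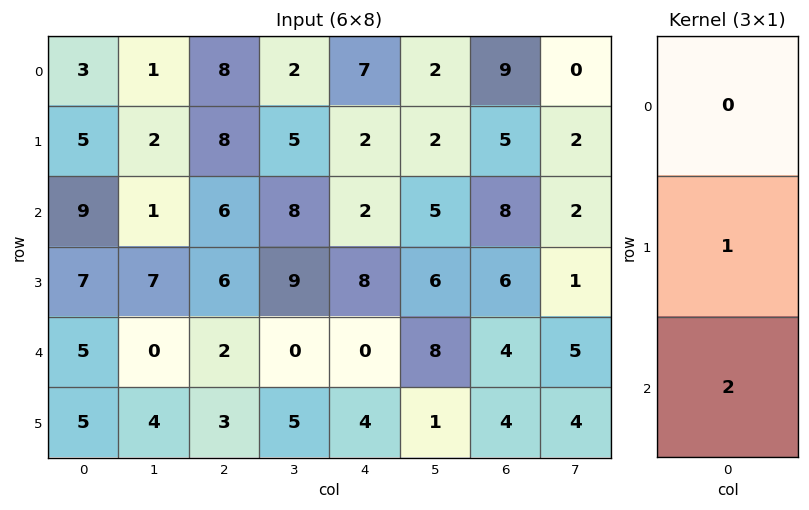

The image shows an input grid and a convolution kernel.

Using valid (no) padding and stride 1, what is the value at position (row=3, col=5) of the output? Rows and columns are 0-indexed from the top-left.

The receptive field on the input at this output position is [6 / 8 / 1]. Elementwise product with the kernel and sum: 8·1 + 1·2.

10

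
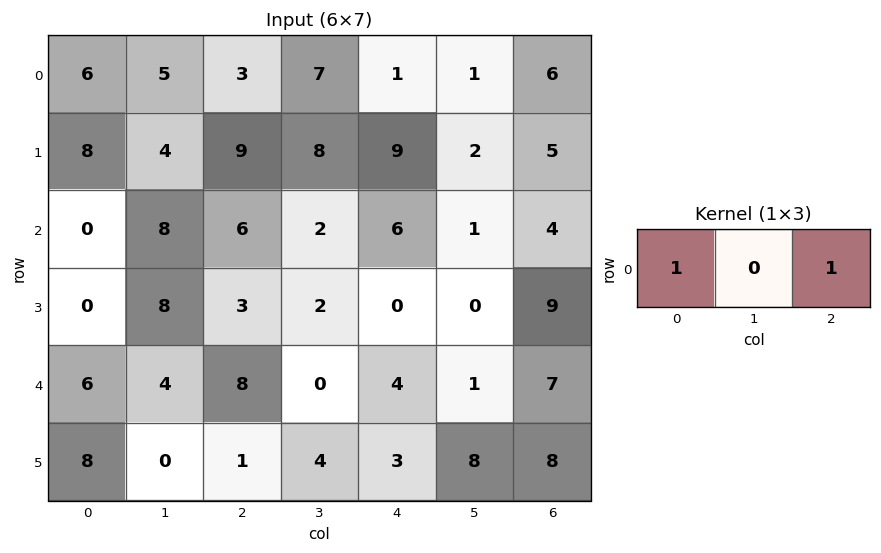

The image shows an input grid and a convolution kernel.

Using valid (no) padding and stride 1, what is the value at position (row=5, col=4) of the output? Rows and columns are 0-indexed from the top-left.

11

The receptive field on the input at this output position is [3 8 8]. Elementwise product with the kernel and sum: 3·1 + 8·1.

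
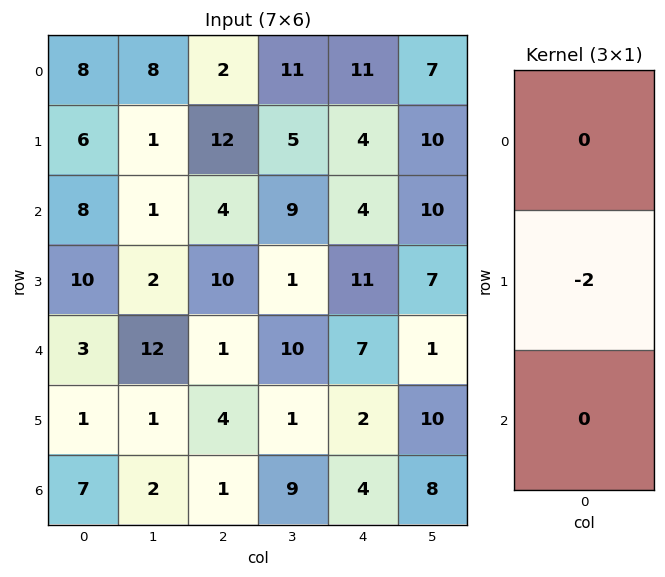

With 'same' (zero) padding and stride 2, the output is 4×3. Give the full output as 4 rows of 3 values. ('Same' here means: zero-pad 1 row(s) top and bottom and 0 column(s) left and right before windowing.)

Output[0,0]: The receptive field on the zero-padded input at this output position is [0 / 8 / 6]. Elementwise product with the kernel and sum: 8·-2.
Output[0,1]: The receptive field on the zero-padded input at this output position is [0 / 2 / 12]. Elementwise product with the kernel and sum: 2·-2.

-16 -4 -22
-16 -8 -8
-6 -2 -14
-14 -2 -8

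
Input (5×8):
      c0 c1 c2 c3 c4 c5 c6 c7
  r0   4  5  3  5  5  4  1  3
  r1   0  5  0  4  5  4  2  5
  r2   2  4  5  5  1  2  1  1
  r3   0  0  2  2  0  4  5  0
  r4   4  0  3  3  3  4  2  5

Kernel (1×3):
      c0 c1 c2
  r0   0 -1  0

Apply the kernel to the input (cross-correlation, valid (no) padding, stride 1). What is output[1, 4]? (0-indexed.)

-4

The receptive field on the input at this output position is [5 4 2]. Elementwise product with the kernel and sum: 4·-1.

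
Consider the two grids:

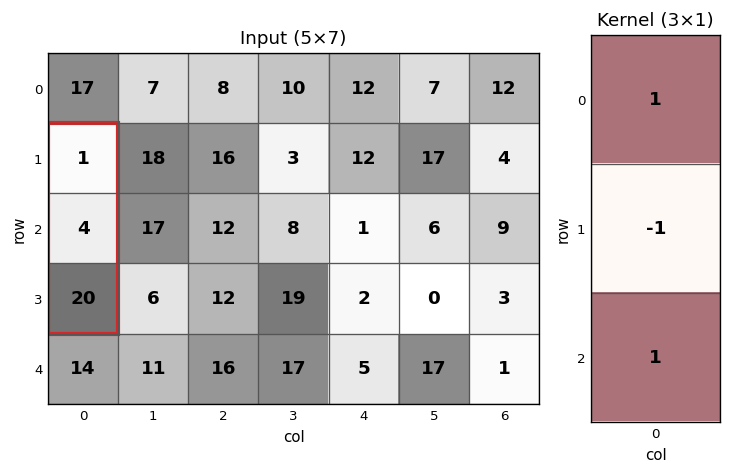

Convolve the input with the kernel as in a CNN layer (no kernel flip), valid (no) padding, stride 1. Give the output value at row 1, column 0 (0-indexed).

The receptive field on the input at this output position is [1 / 4 / 20]. Elementwise product with the kernel and sum: 1·1 + 4·-1 + 20·1.

17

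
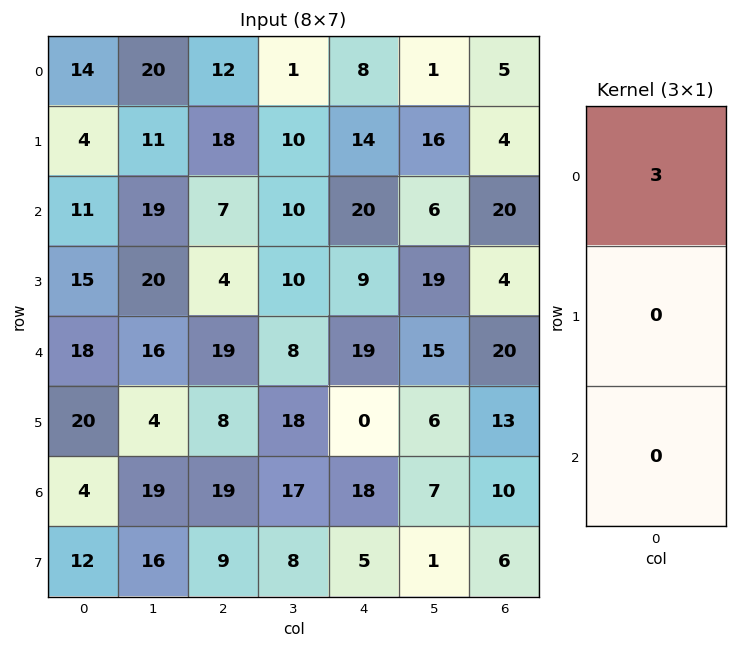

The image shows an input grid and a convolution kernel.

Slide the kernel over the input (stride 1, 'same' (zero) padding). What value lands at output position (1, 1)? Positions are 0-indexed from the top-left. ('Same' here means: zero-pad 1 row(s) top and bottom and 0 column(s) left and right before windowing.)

The receptive field on the zero-padded input at this output position is [20 / 11 / 19]. Elementwise product with the kernel and sum: 20·3.

60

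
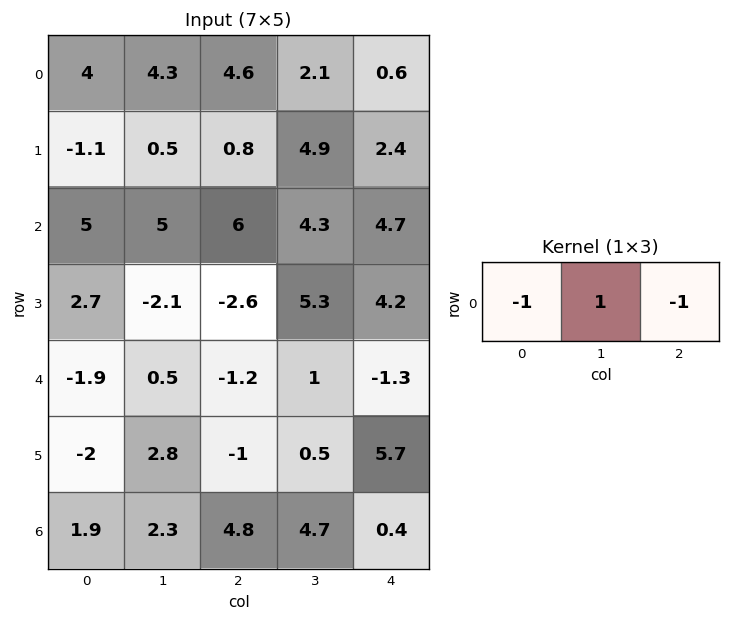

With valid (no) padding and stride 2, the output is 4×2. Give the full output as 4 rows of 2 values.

-4.3 -3.1
-6 -6.4
3.6 3.5
-4.4 -0.5

Output[0,0]: The receptive field on the input at this output position is [4 4.3 4.6]. Elementwise product with the kernel and sum: 4·-1 + 4.3·1 + 4.6·-1.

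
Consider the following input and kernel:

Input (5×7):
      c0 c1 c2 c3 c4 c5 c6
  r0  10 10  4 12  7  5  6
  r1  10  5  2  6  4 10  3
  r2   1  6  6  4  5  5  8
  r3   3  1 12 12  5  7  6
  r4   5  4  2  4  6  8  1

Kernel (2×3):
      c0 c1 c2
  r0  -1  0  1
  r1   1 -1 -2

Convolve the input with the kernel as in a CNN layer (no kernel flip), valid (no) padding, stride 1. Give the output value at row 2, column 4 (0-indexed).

The receptive field on the input at this output position is [5 5 8 / 5 7 6]. Elementwise product with the kernel and sum: 5·-1 + 8·1 + 5·1 + 7·-1 + 6·-2.

-11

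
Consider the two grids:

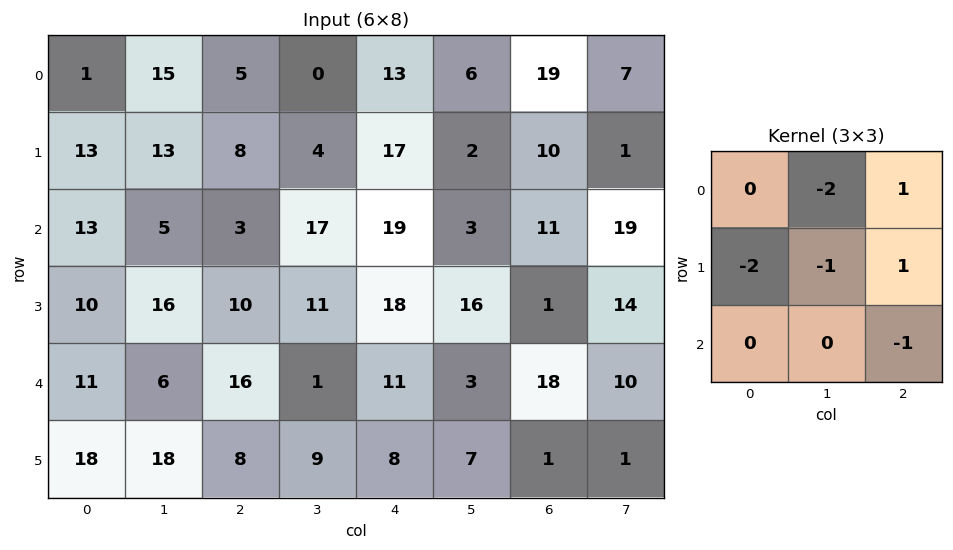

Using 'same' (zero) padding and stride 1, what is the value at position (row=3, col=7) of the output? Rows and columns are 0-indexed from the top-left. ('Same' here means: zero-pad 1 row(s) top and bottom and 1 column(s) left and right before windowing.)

-54

The receptive field on the zero-padded input at this output position is [11 19 0 / 1 14 0 / 18 10 0]. Elementwise product with the kernel and sum: 19·-2 + 0·1 + 1·-2 + 14·-1 + 0·1 + 0·-1.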